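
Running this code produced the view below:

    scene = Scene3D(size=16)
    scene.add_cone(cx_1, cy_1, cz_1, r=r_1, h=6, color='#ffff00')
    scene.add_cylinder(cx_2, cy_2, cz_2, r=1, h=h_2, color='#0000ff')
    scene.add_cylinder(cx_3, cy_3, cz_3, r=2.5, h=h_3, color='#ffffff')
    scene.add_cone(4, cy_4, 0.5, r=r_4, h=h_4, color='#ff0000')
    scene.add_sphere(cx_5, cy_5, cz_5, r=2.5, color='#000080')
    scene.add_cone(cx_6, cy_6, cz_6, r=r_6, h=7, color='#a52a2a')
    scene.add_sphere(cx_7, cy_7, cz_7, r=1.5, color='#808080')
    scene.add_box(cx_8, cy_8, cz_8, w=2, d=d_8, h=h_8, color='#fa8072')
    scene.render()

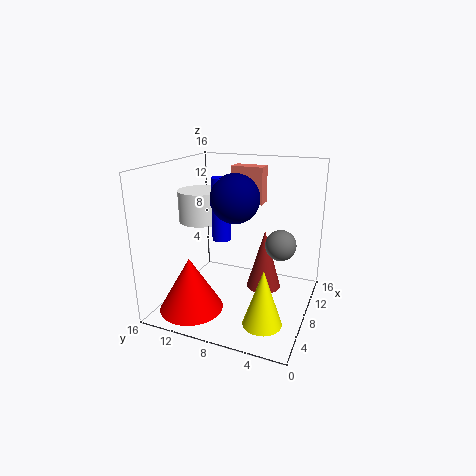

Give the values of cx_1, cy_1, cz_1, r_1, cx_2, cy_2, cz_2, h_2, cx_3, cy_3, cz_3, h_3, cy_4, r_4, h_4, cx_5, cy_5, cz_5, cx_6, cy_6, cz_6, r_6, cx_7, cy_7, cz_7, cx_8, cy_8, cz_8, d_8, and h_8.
cx_1 = 3.5
cy_1 = 3.5
cz_1 = 1
r_1 = 2
cx_2 = 6
cy_2 = 9
cz_2 = 8.5
h_2 = 6.5
cx_3 = 8
cy_3 = 12.5
cz_3 = 9.5
h_3 = 3.5
cy_4 = 12
r_4 = 3.5
h_4 = 6
cx_5 = 6
cy_5 = 7.5
cz_5 = 13
cx_6 = 10
cy_6 = 5.5
cz_6 = 1.5
r_6 = 2
cx_7 = 5.5
cy_7 = 2.5
cz_7 = 9
cx_8 = 13
cy_8 = 7
cz_8 = 10.5
d_8 = 4
h_8 = 4.5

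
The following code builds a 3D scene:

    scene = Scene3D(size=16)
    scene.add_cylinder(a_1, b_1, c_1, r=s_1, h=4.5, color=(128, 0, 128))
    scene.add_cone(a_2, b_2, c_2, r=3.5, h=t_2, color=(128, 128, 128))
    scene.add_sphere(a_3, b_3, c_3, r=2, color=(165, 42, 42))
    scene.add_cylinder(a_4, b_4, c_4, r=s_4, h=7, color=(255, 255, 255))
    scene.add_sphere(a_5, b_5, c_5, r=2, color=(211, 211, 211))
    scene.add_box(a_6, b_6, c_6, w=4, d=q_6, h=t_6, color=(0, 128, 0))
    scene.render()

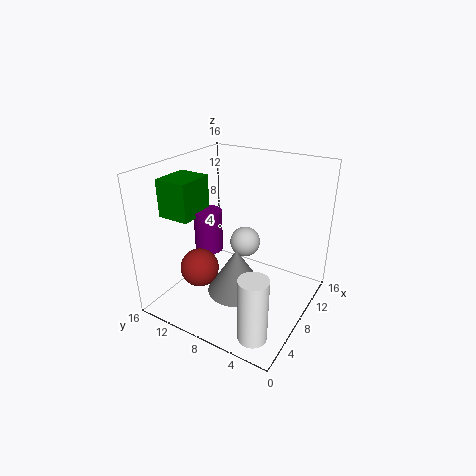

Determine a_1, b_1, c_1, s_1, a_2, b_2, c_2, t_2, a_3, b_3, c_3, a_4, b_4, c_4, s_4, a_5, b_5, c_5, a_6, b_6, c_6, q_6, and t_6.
a_1 = 6, b_1 = 10.5, c_1 = 7, s_1 = 1.5, a_2 = 8.5, b_2 = 8.5, c_2 = 0.5, t_2 = 5.5, a_3 = 3.5, b_3 = 10, c_3 = 6, a_4 = 2.5, b_4 = 3, c_4 = 0.5, s_4 = 1.5, a_5 = 14, b_5 = 10.5, c_5 = 4, a_6 = 3, b_6 = 11, c_6 = 11, q_6 = 3.5, t_6 = 4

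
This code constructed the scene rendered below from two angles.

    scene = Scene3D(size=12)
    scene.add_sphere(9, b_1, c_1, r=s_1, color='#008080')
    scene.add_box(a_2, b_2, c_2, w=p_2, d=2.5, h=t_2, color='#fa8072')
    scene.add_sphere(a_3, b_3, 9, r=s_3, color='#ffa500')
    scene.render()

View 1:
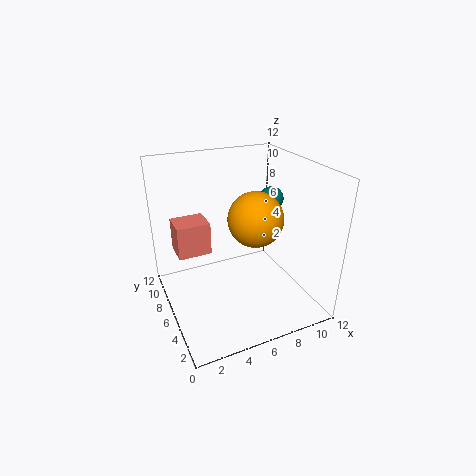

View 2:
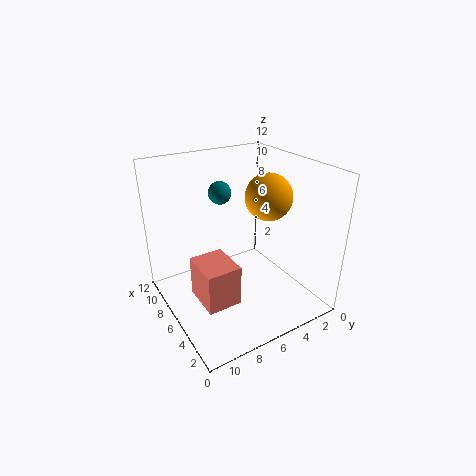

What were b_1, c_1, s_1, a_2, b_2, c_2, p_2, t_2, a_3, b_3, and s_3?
b_1 = 6, c_1 = 9, s_1 = 1, a_2 = 1.5, b_2 = 8.5, c_2 = 3.5, p_2 = 3, t_2 = 3, a_3 = 6, b_3 = 3, s_3 = 2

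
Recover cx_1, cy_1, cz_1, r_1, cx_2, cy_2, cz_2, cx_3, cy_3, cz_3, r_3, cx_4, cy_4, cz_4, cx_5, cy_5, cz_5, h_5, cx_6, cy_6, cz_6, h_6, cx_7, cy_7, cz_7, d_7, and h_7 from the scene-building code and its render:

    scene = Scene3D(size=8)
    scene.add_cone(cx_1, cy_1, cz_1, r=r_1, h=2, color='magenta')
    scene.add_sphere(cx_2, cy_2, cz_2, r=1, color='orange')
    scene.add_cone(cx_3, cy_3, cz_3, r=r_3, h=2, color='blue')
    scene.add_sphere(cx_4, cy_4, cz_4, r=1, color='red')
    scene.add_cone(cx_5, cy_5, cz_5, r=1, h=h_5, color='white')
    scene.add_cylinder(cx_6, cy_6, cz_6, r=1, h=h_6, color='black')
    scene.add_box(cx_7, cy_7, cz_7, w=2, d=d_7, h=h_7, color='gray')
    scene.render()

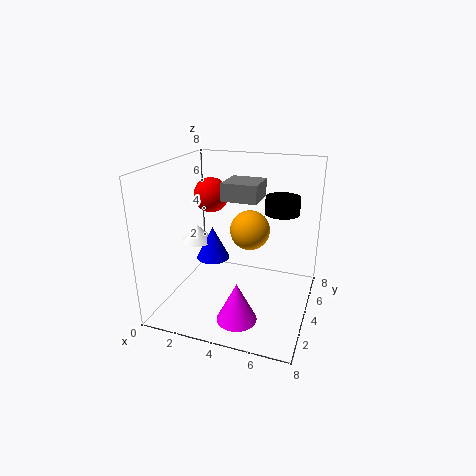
cx_1 = 5
cy_1 = 1
cz_1 = 1
r_1 = 1
cx_2 = 5
cy_2 = 3
cz_2 = 5
cx_3 = 2
cy_3 = 5
cz_3 = 2
r_3 = 1
cx_4 = 2
cy_4 = 5
cz_4 = 6
cx_5 = 1
cy_5 = 5
cz_5 = 3
h_5 = 1
cx_6 = 6
cy_6 = 6
cz_6 = 5
h_6 = 1
cx_7 = 3
cy_7 = 4
cz_7 = 6
d_7 = 2
h_7 = 1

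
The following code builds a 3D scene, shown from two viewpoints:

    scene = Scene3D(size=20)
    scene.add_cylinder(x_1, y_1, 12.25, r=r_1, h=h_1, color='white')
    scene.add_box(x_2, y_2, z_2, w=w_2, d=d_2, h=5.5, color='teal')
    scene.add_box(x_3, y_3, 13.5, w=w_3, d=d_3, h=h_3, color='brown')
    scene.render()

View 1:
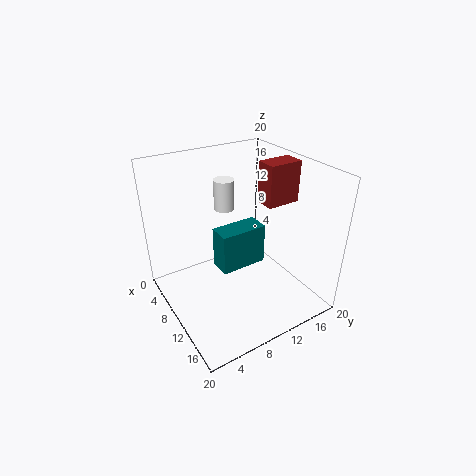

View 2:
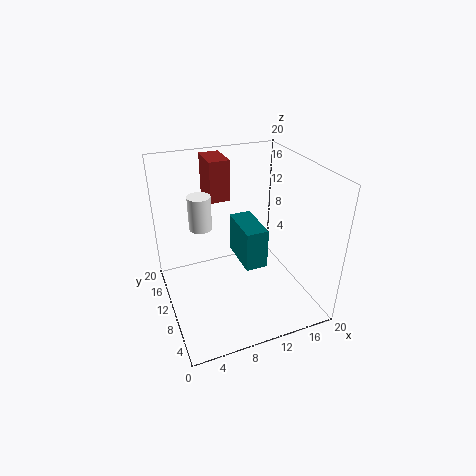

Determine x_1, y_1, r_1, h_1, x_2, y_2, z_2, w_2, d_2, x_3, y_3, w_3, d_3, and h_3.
x_1 = 5, y_1 = 10.75, r_1 = 1.5, h_1 = 4.5, x_2 = 9.75, y_2 = 6.25, z_2 = 7, w_2 = 3, d_2 = 6.25, x_3 = 7.75, y_3 = 14.75, w_3 = 3, d_3 = 5, h_3 = 6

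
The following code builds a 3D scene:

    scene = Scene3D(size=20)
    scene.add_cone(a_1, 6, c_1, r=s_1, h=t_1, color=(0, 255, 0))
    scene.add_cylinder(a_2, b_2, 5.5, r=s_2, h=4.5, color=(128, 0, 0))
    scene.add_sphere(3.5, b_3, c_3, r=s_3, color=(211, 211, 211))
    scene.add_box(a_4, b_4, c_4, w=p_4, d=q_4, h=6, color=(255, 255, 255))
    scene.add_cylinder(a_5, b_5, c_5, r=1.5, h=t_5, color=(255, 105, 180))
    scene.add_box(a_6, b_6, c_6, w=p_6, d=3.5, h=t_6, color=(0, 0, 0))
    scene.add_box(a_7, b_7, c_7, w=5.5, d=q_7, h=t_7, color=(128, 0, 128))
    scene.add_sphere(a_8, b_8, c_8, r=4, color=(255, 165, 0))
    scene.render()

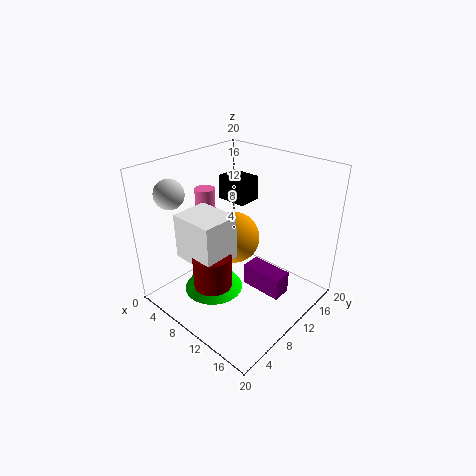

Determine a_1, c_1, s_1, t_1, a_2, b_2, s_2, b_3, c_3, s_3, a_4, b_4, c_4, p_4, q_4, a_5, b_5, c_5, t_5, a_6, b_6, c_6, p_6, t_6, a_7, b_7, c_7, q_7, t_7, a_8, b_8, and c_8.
a_1 = 9, c_1 = 3.5, s_1 = 4, t_1 = 5.5, a_2 = 10.5, b_2 = 4.5, s_2 = 2.5, b_3 = 4, c_3 = 16.5, s_3 = 2, a_4 = 6, b_4 = 2.5, c_4 = 9, p_4 = 6, q_4 = 5, a_5 = 2.5, b_5 = 11, c_5 = 10, t_5 = 5, a_6 = 4, b_6 = 12.5, c_6 = 13.5, p_6 = 4.5, t_6 = 3.5, a_7 = 12.5, b_7 = 8.5, c_7 = 4.5, q_7 = 2.5, t_7 = 3, a_8 = 6, b_8 = 13.5, c_8 = 7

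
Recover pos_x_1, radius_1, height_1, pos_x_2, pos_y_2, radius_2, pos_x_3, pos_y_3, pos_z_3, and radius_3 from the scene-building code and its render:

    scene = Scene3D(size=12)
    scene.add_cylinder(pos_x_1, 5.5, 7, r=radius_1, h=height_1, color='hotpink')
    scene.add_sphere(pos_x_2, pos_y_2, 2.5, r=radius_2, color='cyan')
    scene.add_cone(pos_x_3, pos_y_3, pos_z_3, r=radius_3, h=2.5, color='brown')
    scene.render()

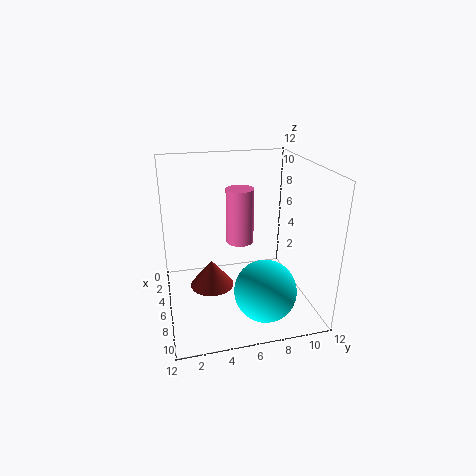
pos_x_1 = 8.5
radius_1 = 1
height_1 = 4
pos_x_2 = 9
pos_y_2 = 7.5
radius_2 = 2.5
pos_x_3 = 4
pos_y_3 = 4
pos_z_3 = 0.5
radius_3 = 2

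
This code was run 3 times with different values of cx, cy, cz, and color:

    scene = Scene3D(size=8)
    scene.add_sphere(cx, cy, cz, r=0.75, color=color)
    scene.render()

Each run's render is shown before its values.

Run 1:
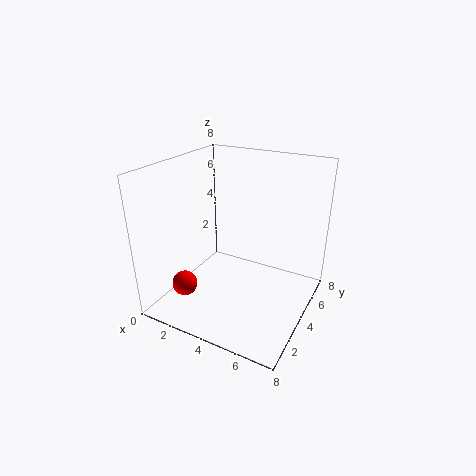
cx = 1
cy = 2.75
cz = 0.75
color = 'red'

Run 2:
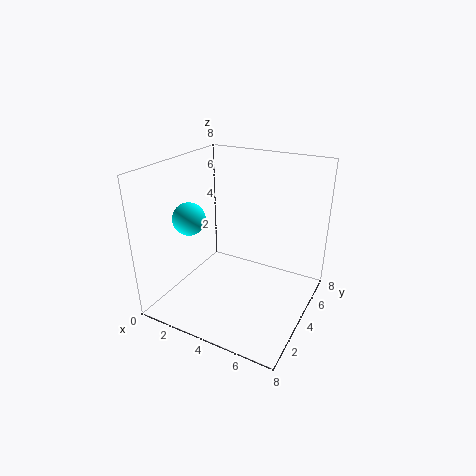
cx = 3.25
cy = 0.75
cz = 6.25
color = 'cyan'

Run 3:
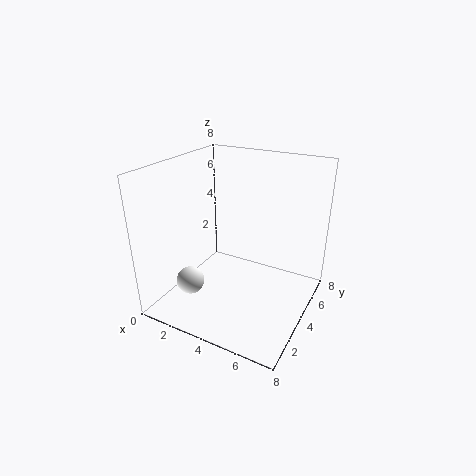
cx = 2.25
cy = 1.75
cz = 2
color = 'white'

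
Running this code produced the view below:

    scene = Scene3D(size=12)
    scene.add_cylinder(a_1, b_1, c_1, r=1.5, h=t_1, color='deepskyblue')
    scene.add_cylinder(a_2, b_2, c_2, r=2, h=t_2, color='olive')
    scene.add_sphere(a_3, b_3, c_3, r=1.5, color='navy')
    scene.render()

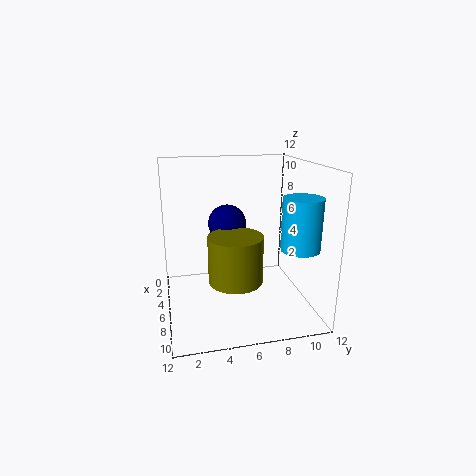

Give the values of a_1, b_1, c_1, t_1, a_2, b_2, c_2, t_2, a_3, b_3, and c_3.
a_1 = 9.5; b_1 = 10; c_1 = 6; t_1 = 4; a_2 = 9.5; b_2 = 5; c_2 = 4; t_2 = 3.5; a_3 = 6.5; b_3 = 5; c_3 = 7.5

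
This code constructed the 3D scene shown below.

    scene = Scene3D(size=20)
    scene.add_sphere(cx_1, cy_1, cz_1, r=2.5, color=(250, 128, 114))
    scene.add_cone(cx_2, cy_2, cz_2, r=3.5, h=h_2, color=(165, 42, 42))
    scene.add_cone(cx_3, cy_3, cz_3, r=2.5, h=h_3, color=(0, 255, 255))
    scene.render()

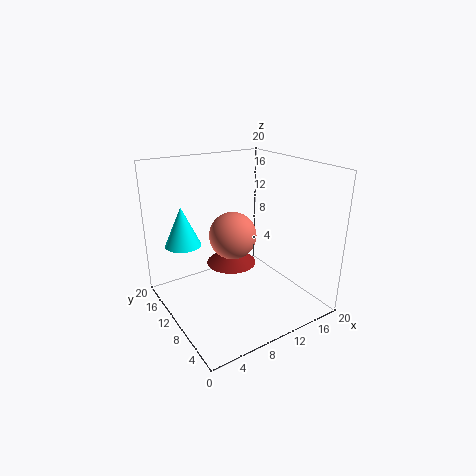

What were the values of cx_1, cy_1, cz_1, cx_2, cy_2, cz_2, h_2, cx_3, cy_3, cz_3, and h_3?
cx_1 = 4.5, cy_1 = 2.5, cz_1 = 14.5, cx_2 = 9.5, cy_2 = 11, cz_2 = 6, h_2 = 3, cx_3 = 3.5, cy_3 = 14, cz_3 = 9, h_3 = 5.5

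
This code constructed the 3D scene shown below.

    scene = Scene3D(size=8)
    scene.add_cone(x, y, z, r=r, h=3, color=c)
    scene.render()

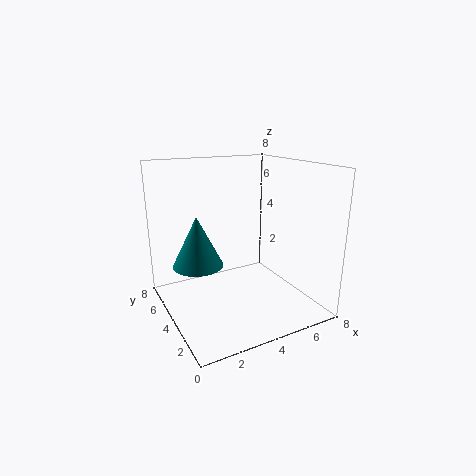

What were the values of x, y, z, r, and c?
x = 2.25; y = 5.75; z = 2; r = 1.5; c = 'teal'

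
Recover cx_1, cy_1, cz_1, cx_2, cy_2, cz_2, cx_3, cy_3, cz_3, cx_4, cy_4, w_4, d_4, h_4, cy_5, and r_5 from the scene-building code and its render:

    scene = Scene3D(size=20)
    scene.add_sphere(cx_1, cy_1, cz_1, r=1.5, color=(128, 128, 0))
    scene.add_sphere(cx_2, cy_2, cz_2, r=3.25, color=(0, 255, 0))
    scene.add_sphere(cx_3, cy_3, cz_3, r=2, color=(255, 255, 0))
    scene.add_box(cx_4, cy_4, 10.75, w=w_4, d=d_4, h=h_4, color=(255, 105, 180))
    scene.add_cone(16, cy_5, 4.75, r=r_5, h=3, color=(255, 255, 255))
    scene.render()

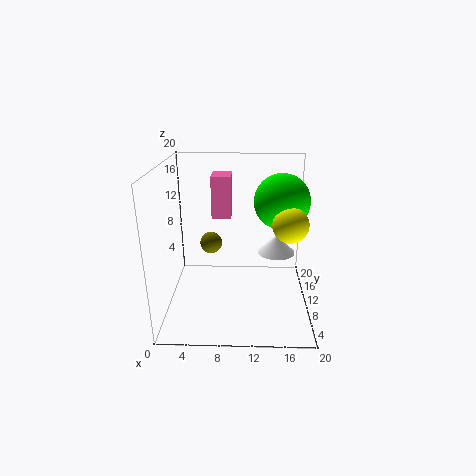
cx_1 = 6.25, cy_1 = 10, cz_1 = 9.25, cx_2 = 15.25, cy_2 = 5.25, cz_2 = 16.75, cx_3 = 16, cy_3 = 2.25, cz_3 = 15, cx_4 = 5.75, cy_4 = 15.5, w_4 = 3, d_4 = 4.25, h_4 = 6.5, cy_5 = 16.5, r_5 = 3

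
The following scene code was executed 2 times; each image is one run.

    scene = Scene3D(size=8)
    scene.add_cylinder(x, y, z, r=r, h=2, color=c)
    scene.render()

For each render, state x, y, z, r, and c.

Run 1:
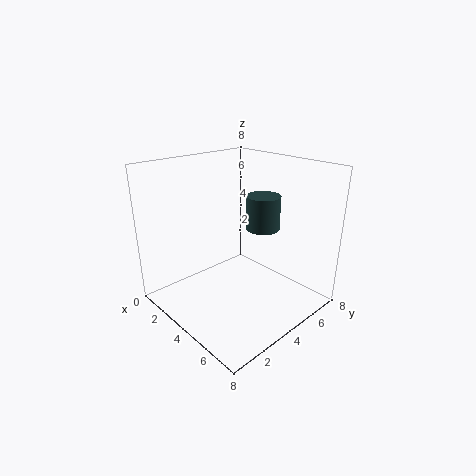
x = 4
y = 6
z = 4
r = 1
c = 'darkslategray'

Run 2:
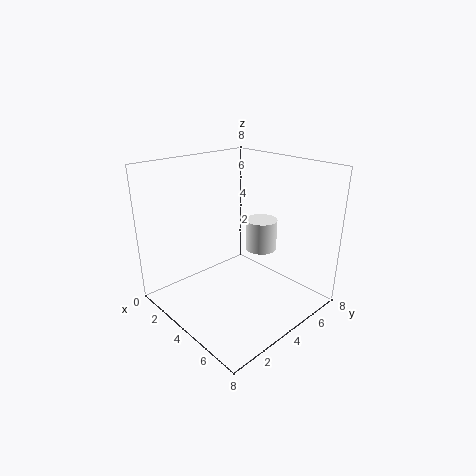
x = 3
y = 7
z = 2
r = 1
c = 'white'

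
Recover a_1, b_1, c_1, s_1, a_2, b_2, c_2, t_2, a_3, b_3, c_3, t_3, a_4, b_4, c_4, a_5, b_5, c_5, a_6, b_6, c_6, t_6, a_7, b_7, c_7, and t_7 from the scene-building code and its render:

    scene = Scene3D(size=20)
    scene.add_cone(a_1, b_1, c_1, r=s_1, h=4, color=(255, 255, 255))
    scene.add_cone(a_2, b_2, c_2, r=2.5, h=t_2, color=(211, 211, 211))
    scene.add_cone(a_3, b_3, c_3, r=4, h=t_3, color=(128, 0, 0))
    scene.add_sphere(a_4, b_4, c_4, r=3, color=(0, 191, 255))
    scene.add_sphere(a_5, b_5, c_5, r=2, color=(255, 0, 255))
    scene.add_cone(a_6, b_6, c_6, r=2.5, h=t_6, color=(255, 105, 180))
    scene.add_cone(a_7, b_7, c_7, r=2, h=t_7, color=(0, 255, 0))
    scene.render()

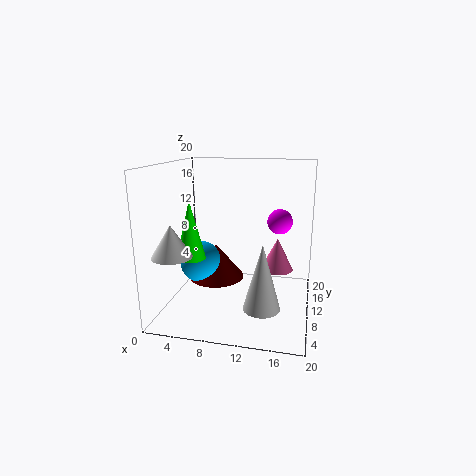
a_1 = 3.5, b_1 = 2.5, c_1 = 9.5, s_1 = 2.5, a_2 = 14, b_2 = 6.5, c_2 = 1.5, t_2 = 9, a_3 = 6.5, b_3 = 11, c_3 = 3.5, t_3 = 5, a_4 = 4.5, b_4 = 10, c_4 = 6, a_5 = 15, b_5 = 18, c_5 = 10.5, a_6 = 15, b_6 = 15.5, c_6 = 3.5, t_6 = 5, a_7 = 4, b_7 = 7.5, c_7 = 7.5, t_7 = 8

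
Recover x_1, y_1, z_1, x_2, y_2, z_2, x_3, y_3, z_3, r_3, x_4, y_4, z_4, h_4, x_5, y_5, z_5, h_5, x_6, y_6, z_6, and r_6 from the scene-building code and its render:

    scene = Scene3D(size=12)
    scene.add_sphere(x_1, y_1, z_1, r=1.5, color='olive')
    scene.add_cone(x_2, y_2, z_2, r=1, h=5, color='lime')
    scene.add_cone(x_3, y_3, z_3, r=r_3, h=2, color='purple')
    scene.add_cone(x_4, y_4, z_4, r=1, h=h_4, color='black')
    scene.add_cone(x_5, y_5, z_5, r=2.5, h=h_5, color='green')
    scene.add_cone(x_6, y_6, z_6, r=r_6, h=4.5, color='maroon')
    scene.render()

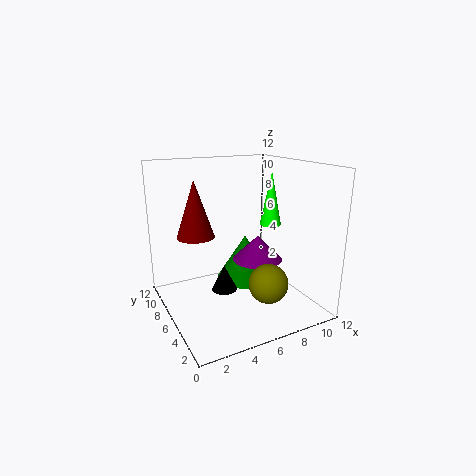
x_1 = 6.5; y_1 = 2; z_1 = 3.5; x_2 = 10.5; y_2 = 8; z_2 = 6; x_3 = 7; y_3 = 4.5; z_3 = 4.5; r_3 = 2; x_4 = 4; y_4 = 4.5; z_4 = 2.5; h_4 = 2; x_5 = 7.5; y_5 = 7.5; z_5 = 1.5; h_5 = 4; x_6 = 2.5; y_6 = 6.5; z_6 = 6.5; r_6 = 1.5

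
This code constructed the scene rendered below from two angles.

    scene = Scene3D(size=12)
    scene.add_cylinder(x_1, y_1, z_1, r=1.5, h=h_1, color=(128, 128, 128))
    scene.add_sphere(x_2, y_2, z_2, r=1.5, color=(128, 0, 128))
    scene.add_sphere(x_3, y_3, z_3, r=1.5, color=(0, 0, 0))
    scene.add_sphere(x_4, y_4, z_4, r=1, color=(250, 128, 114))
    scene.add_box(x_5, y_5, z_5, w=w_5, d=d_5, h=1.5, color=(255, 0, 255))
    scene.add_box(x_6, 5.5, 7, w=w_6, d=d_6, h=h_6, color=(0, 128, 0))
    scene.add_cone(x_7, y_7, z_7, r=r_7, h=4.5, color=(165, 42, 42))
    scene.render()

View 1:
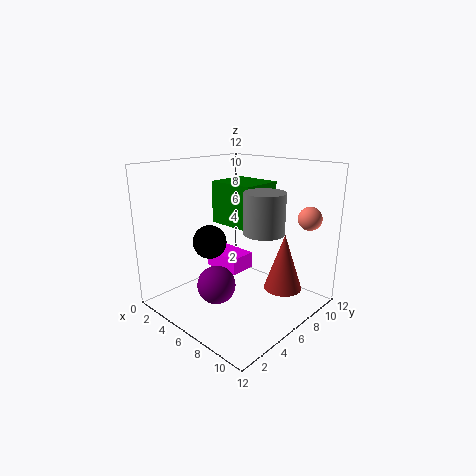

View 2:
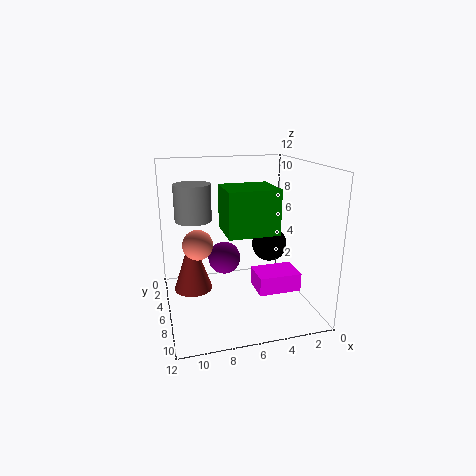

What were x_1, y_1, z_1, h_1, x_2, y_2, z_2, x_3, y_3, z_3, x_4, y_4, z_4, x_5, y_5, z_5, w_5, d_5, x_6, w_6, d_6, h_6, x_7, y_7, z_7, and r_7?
x_1 = 9.5, y_1 = 5, z_1 = 7.5, h_1 = 3, x_2 = 6.5, y_2 = 3, z_2 = 3, x_3 = 3, y_3 = 5.5, z_3 = 5, x_4 = 10, y_4 = 10.5, z_4 = 7.5, x_5 = 1.5, y_5 = 6.5, z_5 = 2, w_5 = 3.5, d_5 = 2.5, x_6 = 3.5, w_6 = 4, d_6 = 3.5, h_6 = 3.5, x_7 = 10, y_7 = 7, z_7 = 2.5, r_7 = 1.5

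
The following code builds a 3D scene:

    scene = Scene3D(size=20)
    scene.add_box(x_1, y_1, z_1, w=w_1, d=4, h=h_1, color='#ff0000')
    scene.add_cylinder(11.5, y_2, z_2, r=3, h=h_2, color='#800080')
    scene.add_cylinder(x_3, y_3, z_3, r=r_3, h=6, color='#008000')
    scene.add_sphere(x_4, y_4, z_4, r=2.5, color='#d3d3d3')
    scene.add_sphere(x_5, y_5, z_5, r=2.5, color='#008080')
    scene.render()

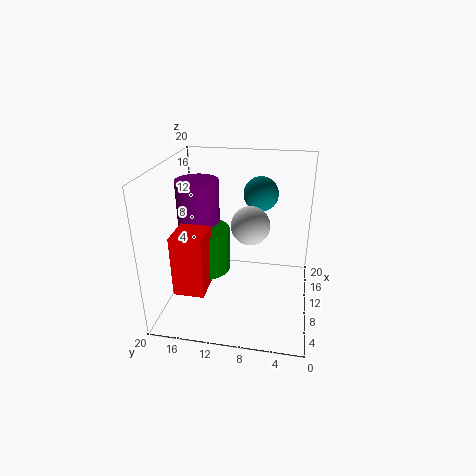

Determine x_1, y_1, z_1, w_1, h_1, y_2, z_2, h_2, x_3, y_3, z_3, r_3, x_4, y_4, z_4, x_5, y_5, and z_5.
x_1 = 2.5; y_1 = 13; z_1 = 5; w_1 = 4.5; h_1 = 8; y_2 = 16; z_2 = 7.5; h_2 = 10; x_3 = 9; y_3 = 14.5; z_3 = 5.5; r_3 = 3.5; x_4 = 8; y_4 = 8; z_4 = 13; x_5 = 14.5; y_5 = 7.5; z_5 = 15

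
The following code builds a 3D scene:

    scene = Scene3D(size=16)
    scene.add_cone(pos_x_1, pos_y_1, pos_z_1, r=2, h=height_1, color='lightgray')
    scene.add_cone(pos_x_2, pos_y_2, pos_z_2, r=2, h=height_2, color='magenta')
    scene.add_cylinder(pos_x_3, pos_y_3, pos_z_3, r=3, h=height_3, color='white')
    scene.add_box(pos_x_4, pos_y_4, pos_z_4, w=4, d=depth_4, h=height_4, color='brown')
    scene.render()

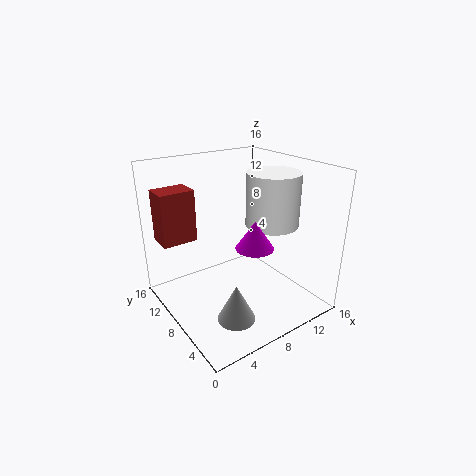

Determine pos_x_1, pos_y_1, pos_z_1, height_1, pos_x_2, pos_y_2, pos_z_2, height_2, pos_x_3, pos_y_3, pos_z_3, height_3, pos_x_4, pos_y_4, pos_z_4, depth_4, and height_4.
pos_x_1 = 5, pos_y_1 = 4, pos_z_1 = 1, height_1 = 4, pos_x_2 = 8, pos_y_2 = 5, pos_z_2 = 8, height_2 = 3, pos_x_3 = 12, pos_y_3 = 7, pos_z_3 = 9, height_3 = 6, pos_x_4 = 1, pos_y_4 = 12, pos_z_4 = 7, depth_4 = 3, height_4 = 6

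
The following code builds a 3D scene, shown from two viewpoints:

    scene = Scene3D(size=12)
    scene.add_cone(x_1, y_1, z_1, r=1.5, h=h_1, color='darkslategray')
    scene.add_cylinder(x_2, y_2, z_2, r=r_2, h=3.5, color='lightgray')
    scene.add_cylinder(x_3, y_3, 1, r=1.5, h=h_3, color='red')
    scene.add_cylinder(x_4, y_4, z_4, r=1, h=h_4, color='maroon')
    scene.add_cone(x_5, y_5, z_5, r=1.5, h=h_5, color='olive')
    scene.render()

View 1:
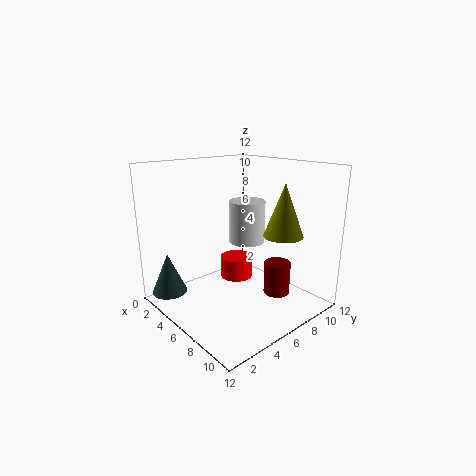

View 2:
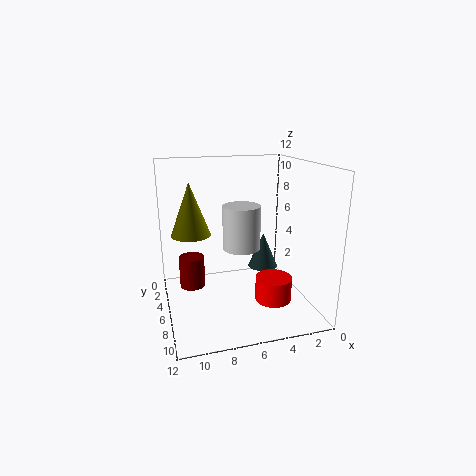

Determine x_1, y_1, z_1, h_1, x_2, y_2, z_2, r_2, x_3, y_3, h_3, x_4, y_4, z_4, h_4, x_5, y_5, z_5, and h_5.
x_1 = 2; y_1 = 1.5; z_1 = 1; h_1 = 3.5; x_2 = 6; y_2 = 7; z_2 = 5.5; r_2 = 1.5; x_3 = 3.5; y_3 = 8; h_3 = 2; x_4 = 10; y_4 = 6.5; z_4 = 2.5; h_4 = 2.5; x_5 = 10; y_5 = 7; z_5 = 7; h_5 = 4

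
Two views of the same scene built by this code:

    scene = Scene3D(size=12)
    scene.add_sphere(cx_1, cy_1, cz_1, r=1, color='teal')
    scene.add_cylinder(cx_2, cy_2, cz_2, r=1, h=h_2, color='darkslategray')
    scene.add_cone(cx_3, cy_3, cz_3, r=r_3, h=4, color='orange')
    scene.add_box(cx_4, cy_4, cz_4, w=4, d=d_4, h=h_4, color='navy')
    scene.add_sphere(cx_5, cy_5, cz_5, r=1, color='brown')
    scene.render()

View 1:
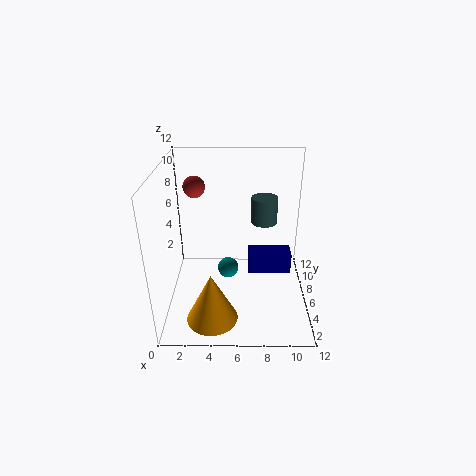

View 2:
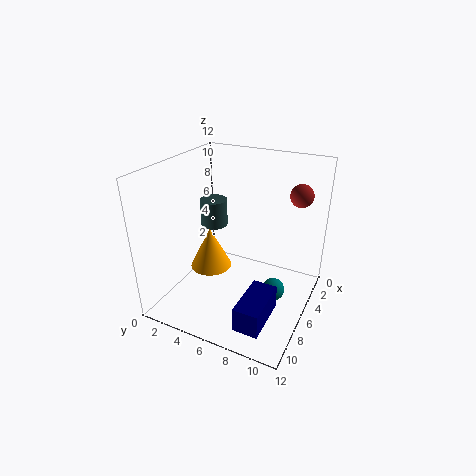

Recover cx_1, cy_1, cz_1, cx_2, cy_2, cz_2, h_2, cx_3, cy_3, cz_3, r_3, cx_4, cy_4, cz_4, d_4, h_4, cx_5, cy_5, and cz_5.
cx_1 = 5; cy_1 = 9; cz_1 = 1; cx_2 = 8; cy_2 = 5; cz_2 = 8; h_2 = 2; cx_3 = 4; cy_3 = 2; cz_3 = 1; r_3 = 2; cx_4 = 7; cy_4 = 8; cz_4 = 1; d_4 = 2; h_4 = 2; cx_5 = 2; cy_5 = 10; cz_5 = 9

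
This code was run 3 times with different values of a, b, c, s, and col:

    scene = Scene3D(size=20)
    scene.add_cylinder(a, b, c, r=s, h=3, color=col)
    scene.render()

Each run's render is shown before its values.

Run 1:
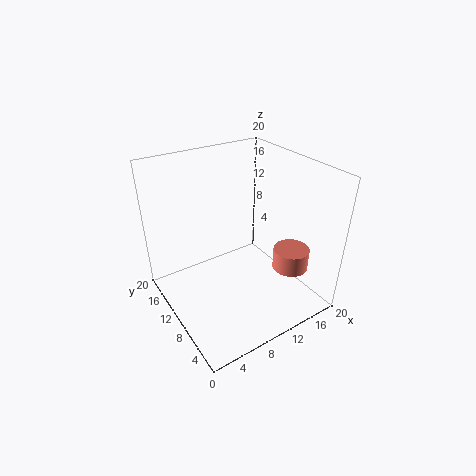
a = 16; b = 5.5; c = 5.5; s = 2.5; col = 'salmon'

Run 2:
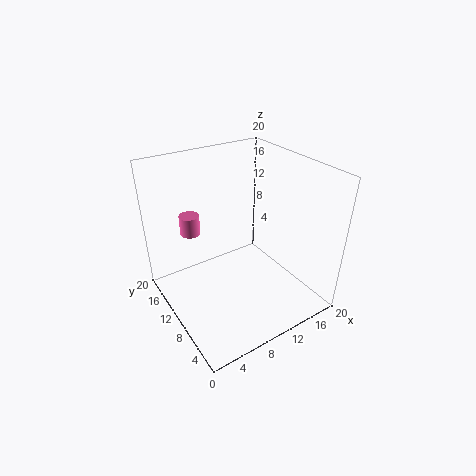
a = 6; b = 17; c = 8.5; s = 1.5; col = 'hotpink'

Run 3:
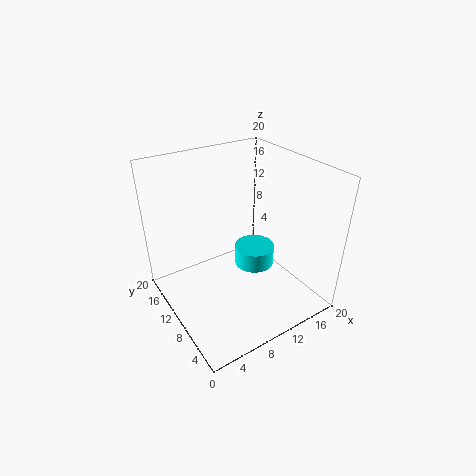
a = 14; b = 11.5; c = 3.5; s = 3; col = 'cyan'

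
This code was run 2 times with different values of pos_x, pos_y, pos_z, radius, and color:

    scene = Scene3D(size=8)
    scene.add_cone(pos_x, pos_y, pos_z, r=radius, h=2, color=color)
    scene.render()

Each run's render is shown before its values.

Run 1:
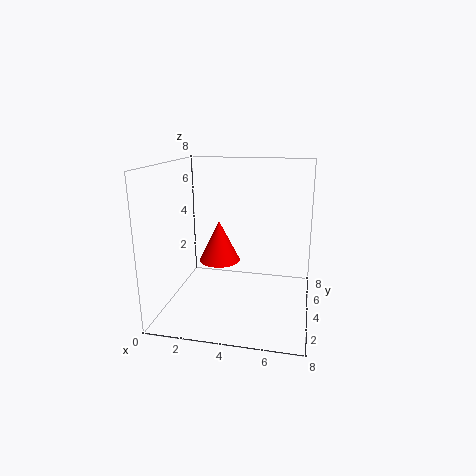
pos_x = 3.5, pos_y = 2, pos_z = 3.5, radius = 1, color = 'red'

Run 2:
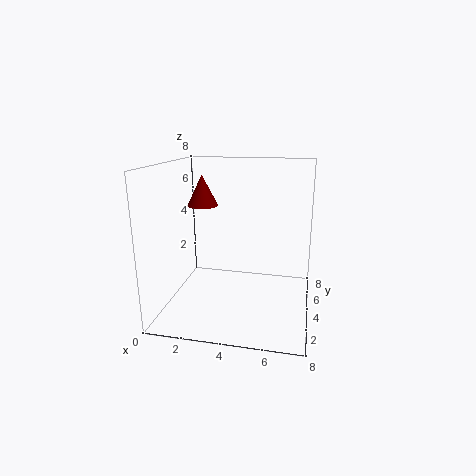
pos_x = 1, pos_y = 7, pos_z = 5, radius = 1, color = 'maroon'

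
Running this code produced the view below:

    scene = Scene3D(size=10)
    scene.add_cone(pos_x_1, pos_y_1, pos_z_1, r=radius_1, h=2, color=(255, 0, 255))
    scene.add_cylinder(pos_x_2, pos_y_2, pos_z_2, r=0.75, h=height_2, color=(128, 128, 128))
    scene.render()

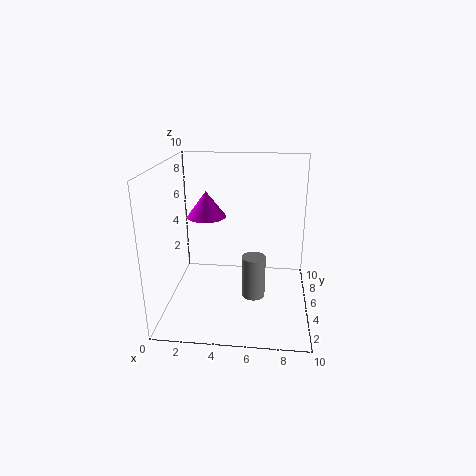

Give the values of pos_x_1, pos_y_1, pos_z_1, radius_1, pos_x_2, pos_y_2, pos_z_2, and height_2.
pos_x_1 = 2.25, pos_y_1 = 7.75, pos_z_1 = 5.5, radius_1 = 1.5, pos_x_2 = 6.25, pos_y_2 = 2.75, pos_z_2 = 2, height_2 = 2.75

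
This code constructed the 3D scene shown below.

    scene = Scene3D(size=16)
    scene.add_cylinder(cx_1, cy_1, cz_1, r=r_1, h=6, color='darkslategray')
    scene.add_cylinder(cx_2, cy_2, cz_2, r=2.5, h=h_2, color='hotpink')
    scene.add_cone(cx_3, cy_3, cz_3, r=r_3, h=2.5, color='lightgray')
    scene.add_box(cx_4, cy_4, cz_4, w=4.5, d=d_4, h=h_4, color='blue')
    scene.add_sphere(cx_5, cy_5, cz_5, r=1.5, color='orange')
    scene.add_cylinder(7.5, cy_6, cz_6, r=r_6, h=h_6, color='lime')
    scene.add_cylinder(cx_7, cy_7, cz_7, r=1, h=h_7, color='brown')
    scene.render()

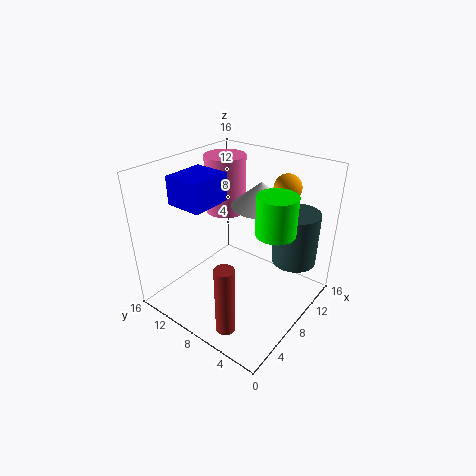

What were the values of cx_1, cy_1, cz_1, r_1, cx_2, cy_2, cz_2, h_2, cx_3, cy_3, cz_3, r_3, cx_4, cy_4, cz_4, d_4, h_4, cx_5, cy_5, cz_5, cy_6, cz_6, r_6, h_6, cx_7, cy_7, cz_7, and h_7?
cx_1 = 12; cy_1 = 3; cz_1 = 5; r_1 = 2.5; cx_2 = 12; cy_2 = 13; cz_2 = 8.5; h_2 = 7; cx_3 = 8.5; cy_3 = 5.5; cz_3 = 12.5; r_3 = 3; cx_4 = 3; cy_4 = 9; cz_4 = 12.5; d_4 = 4; h_4 = 3; cx_5 = 12; cy_5 = 4.5; cz_5 = 13.5; cy_6 = 3; cz_6 = 10.5; r_6 = 2; h_6 = 4; cx_7 = 2; cy_7 = 5; cz_7 = 1; h_7 = 7.5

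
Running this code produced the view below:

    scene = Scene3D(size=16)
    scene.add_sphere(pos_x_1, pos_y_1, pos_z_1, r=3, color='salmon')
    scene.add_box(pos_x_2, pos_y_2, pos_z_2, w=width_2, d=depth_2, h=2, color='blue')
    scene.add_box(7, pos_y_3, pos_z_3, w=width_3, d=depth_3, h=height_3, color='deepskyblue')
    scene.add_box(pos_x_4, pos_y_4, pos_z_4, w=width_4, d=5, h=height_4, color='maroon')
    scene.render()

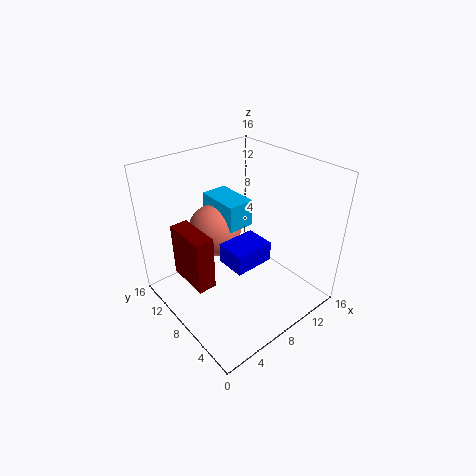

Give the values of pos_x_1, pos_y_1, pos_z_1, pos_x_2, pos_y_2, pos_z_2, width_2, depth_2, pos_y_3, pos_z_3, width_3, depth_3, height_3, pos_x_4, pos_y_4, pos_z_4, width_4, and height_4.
pos_x_1 = 7, pos_y_1 = 11, pos_z_1 = 8, pos_x_2 = 4, pos_y_2 = 3, pos_z_2 = 8, width_2 = 4, depth_2 = 3, pos_y_3 = 8, pos_z_3 = 9, width_3 = 3, depth_3 = 5, height_3 = 3, pos_x_4 = 2, pos_y_4 = 7, pos_z_4 = 4, width_4 = 2, height_4 = 6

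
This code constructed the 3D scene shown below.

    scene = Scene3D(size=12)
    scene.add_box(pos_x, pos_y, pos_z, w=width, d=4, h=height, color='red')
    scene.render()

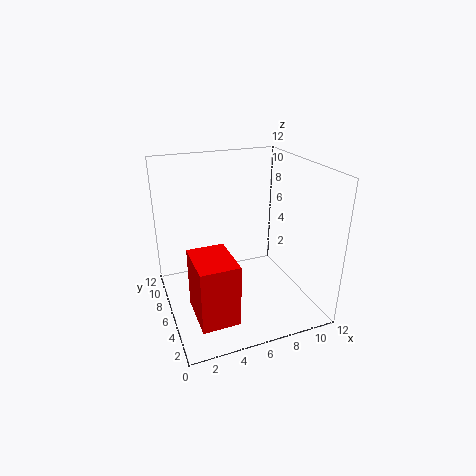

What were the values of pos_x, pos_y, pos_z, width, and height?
pos_x = 1.5, pos_y = 1.5, pos_z = 1, width = 3, height = 5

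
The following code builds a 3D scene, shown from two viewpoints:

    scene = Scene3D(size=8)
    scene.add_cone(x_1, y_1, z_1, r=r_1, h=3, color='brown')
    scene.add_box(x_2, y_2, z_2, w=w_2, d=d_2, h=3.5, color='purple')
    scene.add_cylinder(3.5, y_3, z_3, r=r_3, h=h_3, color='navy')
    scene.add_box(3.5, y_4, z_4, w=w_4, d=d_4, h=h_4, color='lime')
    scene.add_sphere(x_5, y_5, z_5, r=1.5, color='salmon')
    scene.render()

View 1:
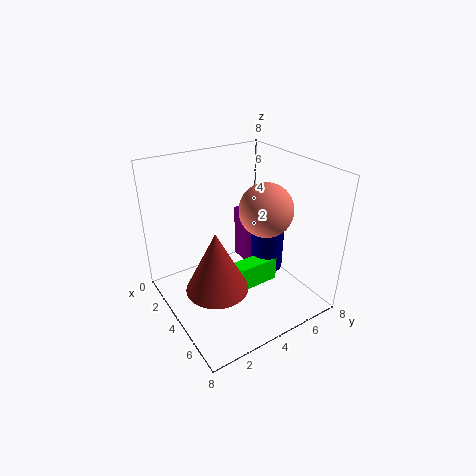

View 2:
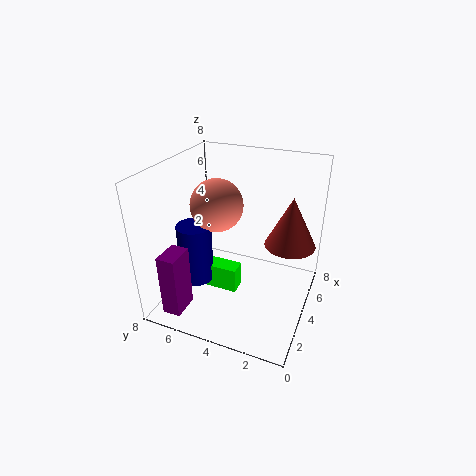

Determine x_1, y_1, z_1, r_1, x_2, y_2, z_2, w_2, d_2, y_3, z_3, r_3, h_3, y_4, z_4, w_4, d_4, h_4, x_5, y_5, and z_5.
x_1 = 6, y_1 = 1.5, z_1 = 3, r_1 = 1.5, x_2 = 0.5, y_2 = 6, z_2 = 0.5, w_2 = 1.5, d_2 = 1, y_3 = 6.5, z_3 = 1, r_3 = 1, h_3 = 3.5, y_4 = 4, z_4 = 0.5, w_4 = 1, d_4 = 2.5, h_4 = 1.5, x_5 = 4.5, y_5 = 5.5, z_5 = 5.5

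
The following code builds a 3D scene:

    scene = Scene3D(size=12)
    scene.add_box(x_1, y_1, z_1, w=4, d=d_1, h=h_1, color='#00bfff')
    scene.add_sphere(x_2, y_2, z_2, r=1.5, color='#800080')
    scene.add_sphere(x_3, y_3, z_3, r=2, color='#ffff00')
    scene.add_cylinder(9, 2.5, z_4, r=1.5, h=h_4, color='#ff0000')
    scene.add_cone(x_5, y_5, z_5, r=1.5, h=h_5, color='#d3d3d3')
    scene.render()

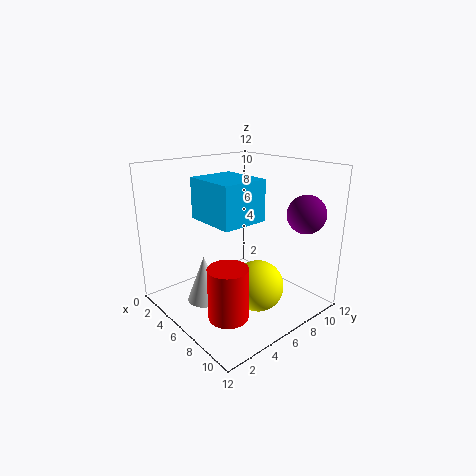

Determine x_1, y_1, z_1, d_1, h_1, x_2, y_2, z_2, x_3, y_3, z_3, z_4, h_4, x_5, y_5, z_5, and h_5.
x_1 = 5.5
y_1 = 2
z_1 = 8.5
d_1 = 3.5
h_1 = 3
x_2 = 10.5
y_2 = 9
z_2 = 8.5
x_3 = 9
y_3 = 5.5
z_3 = 3
z_4 = 1.5
h_4 = 4
x_5 = 4.5
y_5 = 3.5
z_5 = 0.5
h_5 = 4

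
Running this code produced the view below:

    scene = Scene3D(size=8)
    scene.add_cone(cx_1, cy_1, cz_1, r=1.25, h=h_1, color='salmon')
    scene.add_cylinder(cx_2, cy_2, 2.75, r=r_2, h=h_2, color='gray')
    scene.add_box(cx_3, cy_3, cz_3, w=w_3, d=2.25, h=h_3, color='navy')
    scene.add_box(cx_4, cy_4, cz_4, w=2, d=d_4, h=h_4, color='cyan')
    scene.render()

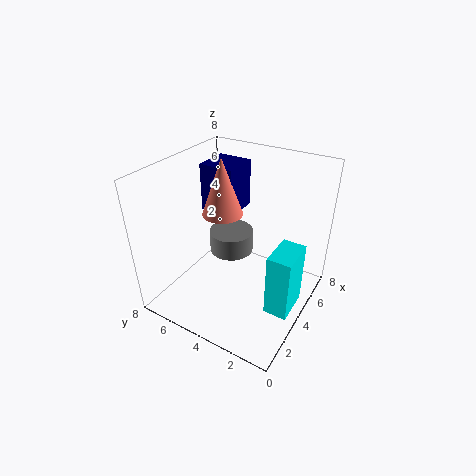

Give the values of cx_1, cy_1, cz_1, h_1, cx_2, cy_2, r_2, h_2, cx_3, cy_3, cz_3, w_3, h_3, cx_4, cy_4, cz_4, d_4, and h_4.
cx_1 = 5.5; cy_1 = 6; cz_1 = 4.25; h_1 = 3.5; cx_2 = 4.5; cy_2 = 4.75; r_2 = 1.25; h_2 = 1.25; cx_3 = 5.75; cy_3 = 5.5; cz_3 = 4; w_3 = 2.25; h_3 = 3; cx_4 = 2.5; cy_4 = 0.25; cz_4 = 1; d_4 = 1.25; h_4 = 3.5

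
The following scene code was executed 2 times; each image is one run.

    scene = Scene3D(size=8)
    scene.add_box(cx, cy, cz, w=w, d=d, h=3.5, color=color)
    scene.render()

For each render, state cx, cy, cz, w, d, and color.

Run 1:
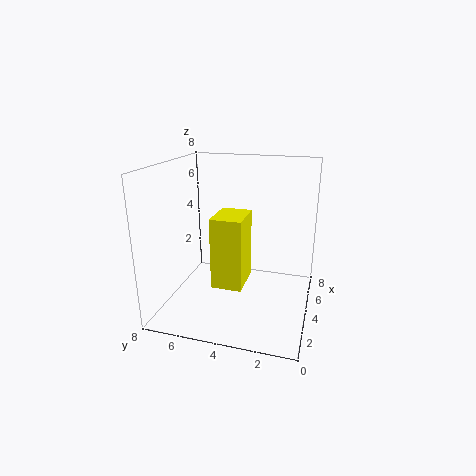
cx = 1
cy = 3
cz = 2.5
w = 2
d = 1.5
color = 'yellow'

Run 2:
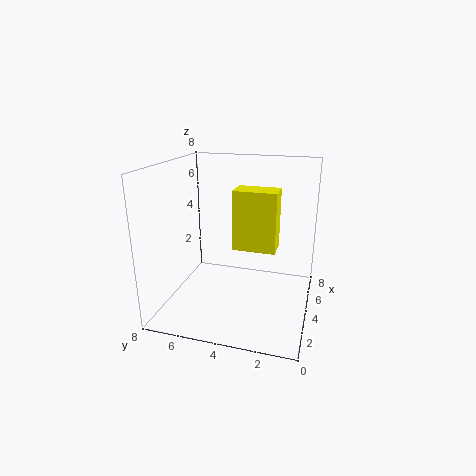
cx = 4.5
cy = 2
cz = 3
w = 1.5
d = 2.5
color = 'yellow'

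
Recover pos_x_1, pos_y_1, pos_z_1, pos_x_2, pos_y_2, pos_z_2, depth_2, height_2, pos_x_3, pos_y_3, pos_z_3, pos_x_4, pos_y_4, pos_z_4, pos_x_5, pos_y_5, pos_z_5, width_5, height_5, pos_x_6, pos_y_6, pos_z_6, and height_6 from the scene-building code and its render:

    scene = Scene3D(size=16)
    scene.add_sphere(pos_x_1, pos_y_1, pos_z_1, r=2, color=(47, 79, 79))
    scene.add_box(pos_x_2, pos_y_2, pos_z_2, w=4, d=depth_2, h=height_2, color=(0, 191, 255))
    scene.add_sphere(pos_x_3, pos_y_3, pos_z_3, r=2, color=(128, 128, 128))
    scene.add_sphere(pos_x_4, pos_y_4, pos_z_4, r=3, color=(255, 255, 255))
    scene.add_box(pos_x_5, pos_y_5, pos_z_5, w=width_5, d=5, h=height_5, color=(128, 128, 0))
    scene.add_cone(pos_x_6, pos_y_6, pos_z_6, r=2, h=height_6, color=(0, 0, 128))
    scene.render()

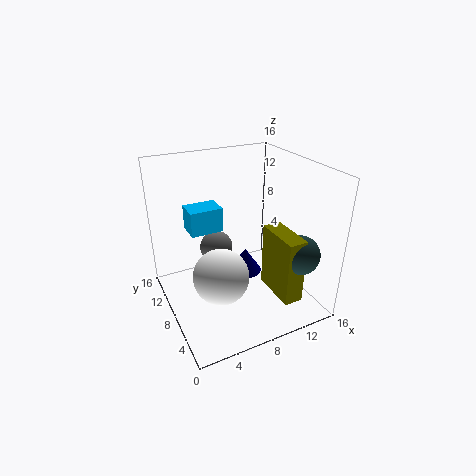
pos_x_1 = 12; pos_y_1 = 2; pos_z_1 = 8; pos_x_2 = 4; pos_y_2 = 12; pos_z_2 = 7; depth_2 = 3; height_2 = 3; pos_x_3 = 7; pos_y_3 = 12; pos_z_3 = 5; pos_x_4 = 5; pos_y_4 = 6; pos_z_4 = 5; pos_x_5 = 10; pos_y_5 = 1; pos_z_5 = 3; width_5 = 2; height_5 = 7; pos_x_6 = 10; pos_y_6 = 10; pos_z_6 = 2; height_6 = 3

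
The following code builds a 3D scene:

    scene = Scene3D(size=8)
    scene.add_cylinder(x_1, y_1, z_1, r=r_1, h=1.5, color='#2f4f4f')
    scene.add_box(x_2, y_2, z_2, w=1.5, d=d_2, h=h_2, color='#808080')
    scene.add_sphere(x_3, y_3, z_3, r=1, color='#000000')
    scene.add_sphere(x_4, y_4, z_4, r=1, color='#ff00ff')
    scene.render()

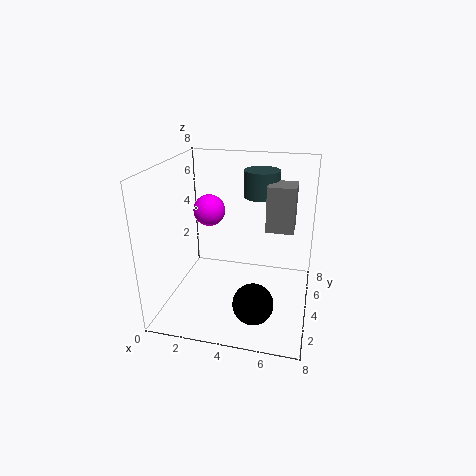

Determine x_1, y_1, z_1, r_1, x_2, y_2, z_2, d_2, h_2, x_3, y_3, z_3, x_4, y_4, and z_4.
x_1 = 5, y_1 = 5.5, z_1 = 6, r_1 = 1, x_2 = 5.5, y_2 = 4, z_2 = 4.5, d_2 = 1.5, h_2 = 2.5, x_3 = 5.5, y_3 = 1, z_3 = 2, x_4 = 1.5, y_4 = 6.5, z_4 = 4.5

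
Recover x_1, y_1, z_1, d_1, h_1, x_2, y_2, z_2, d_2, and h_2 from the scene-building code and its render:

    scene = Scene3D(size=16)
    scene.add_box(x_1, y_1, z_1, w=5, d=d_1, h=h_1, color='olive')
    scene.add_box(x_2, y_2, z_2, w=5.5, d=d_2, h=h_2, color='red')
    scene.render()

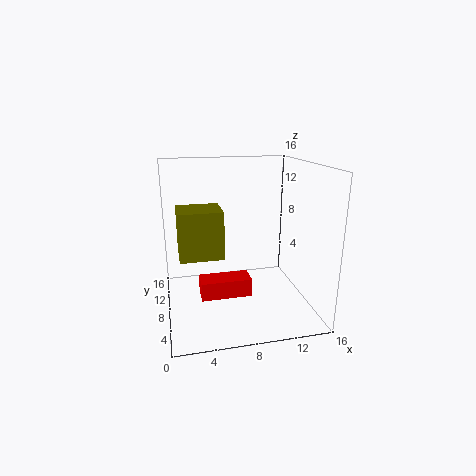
x_1 = 1.5; y_1 = 8; z_1 = 5.5; d_1 = 4.5; h_1 = 5.5; x_2 = 3.5; y_2 = 5.5; z_2 = 2; d_2 = 2.5; h_2 = 2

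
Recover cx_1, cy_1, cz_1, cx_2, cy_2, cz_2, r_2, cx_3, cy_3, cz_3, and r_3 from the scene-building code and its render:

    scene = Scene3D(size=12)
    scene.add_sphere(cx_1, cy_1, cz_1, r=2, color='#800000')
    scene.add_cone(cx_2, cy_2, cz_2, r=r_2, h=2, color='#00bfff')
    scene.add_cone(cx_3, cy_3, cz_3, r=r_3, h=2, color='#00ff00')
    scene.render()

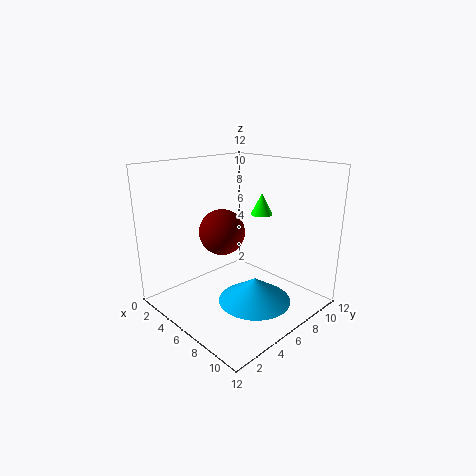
cx_1 = 4; cy_1 = 6; cz_1 = 6; cx_2 = 8; cy_2 = 6; cz_2 = 1; r_2 = 3; cx_3 = 5; cy_3 = 10; cz_3 = 7; r_3 = 1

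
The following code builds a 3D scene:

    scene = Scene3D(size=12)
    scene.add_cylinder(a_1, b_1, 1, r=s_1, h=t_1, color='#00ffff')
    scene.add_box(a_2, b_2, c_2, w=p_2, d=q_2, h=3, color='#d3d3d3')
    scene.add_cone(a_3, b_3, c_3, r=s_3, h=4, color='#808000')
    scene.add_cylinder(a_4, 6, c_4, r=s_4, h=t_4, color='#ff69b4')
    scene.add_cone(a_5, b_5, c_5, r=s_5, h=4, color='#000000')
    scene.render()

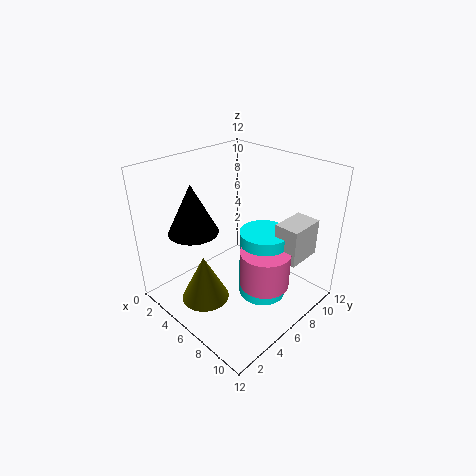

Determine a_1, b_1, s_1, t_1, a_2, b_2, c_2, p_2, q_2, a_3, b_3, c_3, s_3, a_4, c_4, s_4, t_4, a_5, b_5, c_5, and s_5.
a_1 = 8
b_1 = 7
s_1 = 2
t_1 = 6
a_2 = 9
b_2 = 7
c_2 = 5
p_2 = 2
q_2 = 3
a_3 = 5
b_3 = 3
c_3 = 1
s_3 = 2
a_4 = 9
c_4 = 3
s_4 = 2
t_4 = 3
a_5 = 4
b_5 = 3
c_5 = 7
s_5 = 2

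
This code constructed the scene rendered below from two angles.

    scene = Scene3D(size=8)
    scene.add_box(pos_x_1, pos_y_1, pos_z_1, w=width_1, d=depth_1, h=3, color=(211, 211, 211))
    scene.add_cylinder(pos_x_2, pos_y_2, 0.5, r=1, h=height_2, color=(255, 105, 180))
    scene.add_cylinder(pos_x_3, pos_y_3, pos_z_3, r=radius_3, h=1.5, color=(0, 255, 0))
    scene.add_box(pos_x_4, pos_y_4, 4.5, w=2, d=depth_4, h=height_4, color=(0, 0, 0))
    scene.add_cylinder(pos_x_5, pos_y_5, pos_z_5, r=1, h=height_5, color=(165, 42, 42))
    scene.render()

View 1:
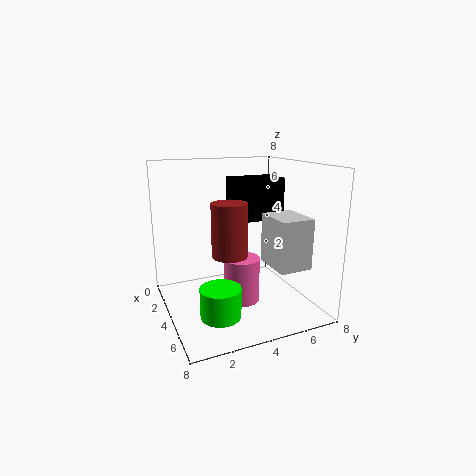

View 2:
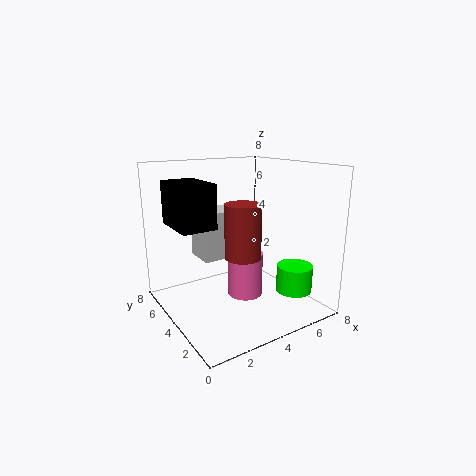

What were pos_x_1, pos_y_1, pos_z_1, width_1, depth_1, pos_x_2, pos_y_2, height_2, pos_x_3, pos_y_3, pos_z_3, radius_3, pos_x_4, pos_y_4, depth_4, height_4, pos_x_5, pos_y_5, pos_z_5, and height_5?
pos_x_1 = 3
pos_y_1 = 6
pos_z_1 = 2
width_1 = 2.5
depth_1 = 2
pos_x_2 = 4.5
pos_y_2 = 4
height_2 = 2.5
pos_x_3 = 6.5
pos_y_3 = 2
pos_z_3 = 1
radius_3 = 1
pos_x_4 = 1
pos_y_4 = 4.5
depth_4 = 3
height_4 = 2.5
pos_x_5 = 4
pos_y_5 = 3.5
pos_z_5 = 3
height_5 = 3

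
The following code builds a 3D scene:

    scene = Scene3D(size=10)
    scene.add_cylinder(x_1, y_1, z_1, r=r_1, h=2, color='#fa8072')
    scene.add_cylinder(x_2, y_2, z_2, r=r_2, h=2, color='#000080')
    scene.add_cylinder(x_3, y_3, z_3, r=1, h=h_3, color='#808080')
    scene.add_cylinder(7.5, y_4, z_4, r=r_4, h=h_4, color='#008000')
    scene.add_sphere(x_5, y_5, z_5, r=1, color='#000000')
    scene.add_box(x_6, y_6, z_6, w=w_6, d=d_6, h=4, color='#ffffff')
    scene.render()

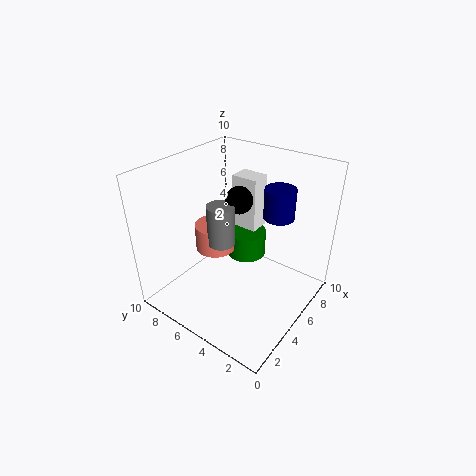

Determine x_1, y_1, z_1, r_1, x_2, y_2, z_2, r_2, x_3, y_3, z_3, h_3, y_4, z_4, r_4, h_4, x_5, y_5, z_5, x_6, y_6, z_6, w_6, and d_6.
x_1 = 5.5; y_1 = 7.5; z_1 = 3; r_1 = 1.5; x_2 = 6; y_2 = 2.5; z_2 = 7; r_2 = 1; x_3 = 5; y_3 = 6.5; z_3 = 4; h_3 = 3; y_4 = 6; z_4 = 2; r_4 = 1.5; h_4 = 2; x_5 = 6.5; y_5 = 6; z_5 = 7; x_6 = 7; y_6 = 5; z_6 = 4.5; w_6 = 1.5; d_6 = 2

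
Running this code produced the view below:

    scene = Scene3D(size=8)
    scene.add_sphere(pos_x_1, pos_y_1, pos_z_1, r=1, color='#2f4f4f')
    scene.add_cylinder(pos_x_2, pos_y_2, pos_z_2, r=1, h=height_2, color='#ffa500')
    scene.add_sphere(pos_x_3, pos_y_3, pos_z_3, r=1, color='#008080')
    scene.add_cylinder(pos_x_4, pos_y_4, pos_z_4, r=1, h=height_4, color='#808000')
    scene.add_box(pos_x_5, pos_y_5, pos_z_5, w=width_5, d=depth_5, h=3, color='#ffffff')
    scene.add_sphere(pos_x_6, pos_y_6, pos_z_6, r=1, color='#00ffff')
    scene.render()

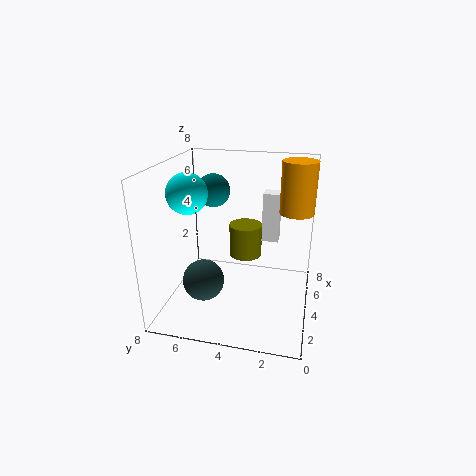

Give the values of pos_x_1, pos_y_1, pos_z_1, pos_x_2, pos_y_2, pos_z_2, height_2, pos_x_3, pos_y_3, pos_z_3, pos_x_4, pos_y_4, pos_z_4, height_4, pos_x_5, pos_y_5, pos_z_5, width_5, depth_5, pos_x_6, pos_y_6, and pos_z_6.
pos_x_1 = 1
pos_y_1 = 5
pos_z_1 = 3
pos_x_2 = 6
pos_y_2 = 1
pos_z_2 = 5
height_2 = 3
pos_x_3 = 6
pos_y_3 = 6
pos_z_3 = 6
pos_x_4 = 6
pos_y_4 = 4
pos_z_4 = 2
height_4 = 2
pos_x_5 = 6
pos_y_5 = 2
pos_z_5 = 3
width_5 = 1
depth_5 = 1
pos_x_6 = 2
pos_y_6 = 6
pos_z_6 = 7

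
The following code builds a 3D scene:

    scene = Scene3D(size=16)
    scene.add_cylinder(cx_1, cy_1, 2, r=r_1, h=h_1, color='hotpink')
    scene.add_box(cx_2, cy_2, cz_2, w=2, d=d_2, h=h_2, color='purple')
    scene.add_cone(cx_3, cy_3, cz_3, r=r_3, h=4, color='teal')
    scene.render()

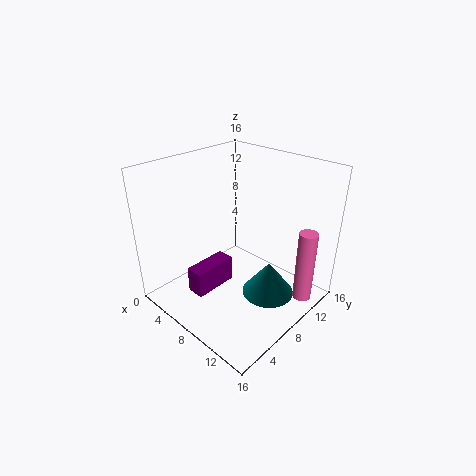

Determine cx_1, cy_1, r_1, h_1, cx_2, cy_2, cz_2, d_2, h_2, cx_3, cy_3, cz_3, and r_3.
cx_1 = 15
cy_1 = 11
r_1 = 1
h_1 = 8
cx_2 = 5
cy_2 = 3
cz_2 = 2
d_2 = 5
h_2 = 3
cx_3 = 11
cy_3 = 10
cz_3 = 1
r_3 = 3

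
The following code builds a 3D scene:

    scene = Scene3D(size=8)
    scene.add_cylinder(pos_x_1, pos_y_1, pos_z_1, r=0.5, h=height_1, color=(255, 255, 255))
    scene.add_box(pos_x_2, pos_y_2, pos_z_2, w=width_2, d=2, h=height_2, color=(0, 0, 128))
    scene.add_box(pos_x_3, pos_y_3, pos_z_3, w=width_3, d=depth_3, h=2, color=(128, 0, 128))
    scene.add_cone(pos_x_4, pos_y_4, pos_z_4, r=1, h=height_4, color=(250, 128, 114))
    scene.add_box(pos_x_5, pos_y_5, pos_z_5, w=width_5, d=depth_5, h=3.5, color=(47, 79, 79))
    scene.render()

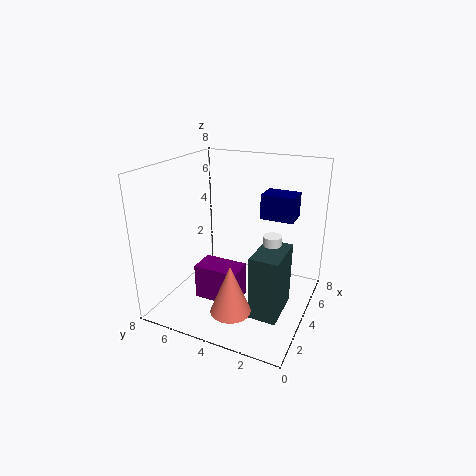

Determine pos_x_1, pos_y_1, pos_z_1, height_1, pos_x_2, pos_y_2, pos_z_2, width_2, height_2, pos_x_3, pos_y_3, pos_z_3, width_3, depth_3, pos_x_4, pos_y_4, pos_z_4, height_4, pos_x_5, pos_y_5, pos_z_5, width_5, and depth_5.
pos_x_1 = 4, pos_y_1 = 2, pos_z_1 = 3, height_1 = 1.5, pos_x_2 = 6, pos_y_2 = 1.5, pos_z_2 = 4.5, width_2 = 1.5, height_2 = 1.5, pos_x_3 = 2.5, pos_y_3 = 3.5, pos_z_3 = 0.5, width_3 = 1.5, depth_3 = 2.5, pos_x_4 = 1, pos_y_4 = 3, pos_z_4 = 1.5, height_4 = 2.5, pos_x_5 = 2, pos_y_5 = 1, pos_z_5 = 0.5, width_5 = 2.5, depth_5 = 1.5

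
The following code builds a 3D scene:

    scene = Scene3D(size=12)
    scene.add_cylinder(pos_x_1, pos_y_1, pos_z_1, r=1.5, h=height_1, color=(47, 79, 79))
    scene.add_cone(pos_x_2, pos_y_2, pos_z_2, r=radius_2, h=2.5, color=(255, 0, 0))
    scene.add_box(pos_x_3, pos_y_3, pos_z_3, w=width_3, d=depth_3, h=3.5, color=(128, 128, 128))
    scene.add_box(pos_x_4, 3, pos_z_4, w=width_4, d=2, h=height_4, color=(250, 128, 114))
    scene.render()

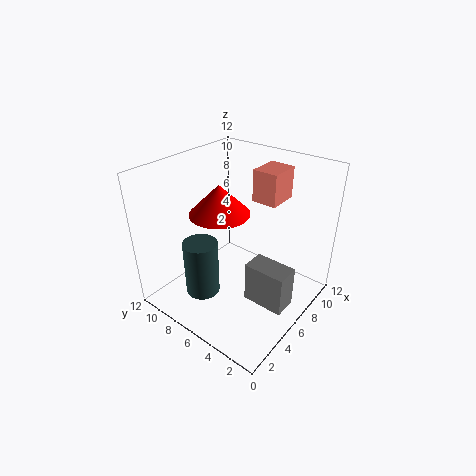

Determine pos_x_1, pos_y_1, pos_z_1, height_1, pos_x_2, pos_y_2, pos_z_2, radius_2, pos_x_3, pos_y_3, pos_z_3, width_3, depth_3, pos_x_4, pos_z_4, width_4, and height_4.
pos_x_1 = 4
pos_y_1 = 8.5
pos_z_1 = 0.5
height_1 = 5
pos_x_2 = 5.5
pos_y_2 = 7.5
pos_z_2 = 8
radius_2 = 2.5
pos_x_3 = 5
pos_y_3 = 1
pos_z_3 = 1
width_3 = 2
depth_3 = 3.5
pos_x_4 = 6.5
pos_z_4 = 9.5
width_4 = 2.5
height_4 = 2.5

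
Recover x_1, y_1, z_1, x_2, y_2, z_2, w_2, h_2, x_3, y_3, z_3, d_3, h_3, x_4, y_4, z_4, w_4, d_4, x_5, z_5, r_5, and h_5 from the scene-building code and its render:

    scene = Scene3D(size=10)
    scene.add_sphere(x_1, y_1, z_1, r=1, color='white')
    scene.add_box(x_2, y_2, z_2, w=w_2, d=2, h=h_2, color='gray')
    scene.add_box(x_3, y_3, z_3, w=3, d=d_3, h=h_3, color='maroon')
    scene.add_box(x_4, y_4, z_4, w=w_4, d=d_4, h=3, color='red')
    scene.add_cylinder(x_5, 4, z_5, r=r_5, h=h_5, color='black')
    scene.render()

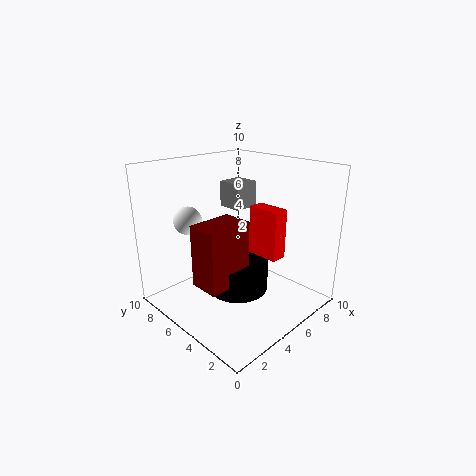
x_1 = 3
y_1 = 8
z_1 = 6
x_2 = 7
y_2 = 7
z_2 = 6
w_2 = 2
h_2 = 2
x_3 = 1
y_3 = 3
z_3 = 3
d_3 = 2
h_3 = 4
x_4 = 4
y_4 = 1
z_4 = 5
w_4 = 1
d_4 = 2
x_5 = 4
z_5 = 2
r_5 = 2
h_5 = 2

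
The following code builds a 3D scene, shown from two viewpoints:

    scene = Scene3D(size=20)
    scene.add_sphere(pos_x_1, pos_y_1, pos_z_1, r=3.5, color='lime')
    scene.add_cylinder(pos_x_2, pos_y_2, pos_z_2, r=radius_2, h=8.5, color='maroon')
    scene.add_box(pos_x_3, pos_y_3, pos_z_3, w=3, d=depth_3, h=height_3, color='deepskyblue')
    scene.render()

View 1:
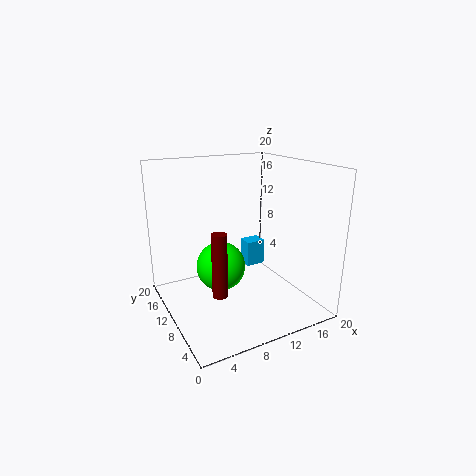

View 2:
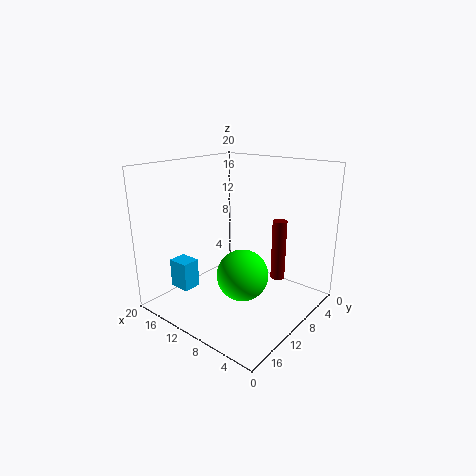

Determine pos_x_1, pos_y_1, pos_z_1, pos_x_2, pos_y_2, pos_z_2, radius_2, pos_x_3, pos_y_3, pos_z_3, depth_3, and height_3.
pos_x_1 = 8
pos_y_1 = 11.5
pos_z_1 = 5.5
pos_x_2 = 5.5
pos_y_2 = 6.5
pos_z_2 = 4
radius_2 = 1
pos_x_3 = 14
pos_y_3 = 14
pos_z_3 = 3
depth_3 = 2.5
height_3 = 4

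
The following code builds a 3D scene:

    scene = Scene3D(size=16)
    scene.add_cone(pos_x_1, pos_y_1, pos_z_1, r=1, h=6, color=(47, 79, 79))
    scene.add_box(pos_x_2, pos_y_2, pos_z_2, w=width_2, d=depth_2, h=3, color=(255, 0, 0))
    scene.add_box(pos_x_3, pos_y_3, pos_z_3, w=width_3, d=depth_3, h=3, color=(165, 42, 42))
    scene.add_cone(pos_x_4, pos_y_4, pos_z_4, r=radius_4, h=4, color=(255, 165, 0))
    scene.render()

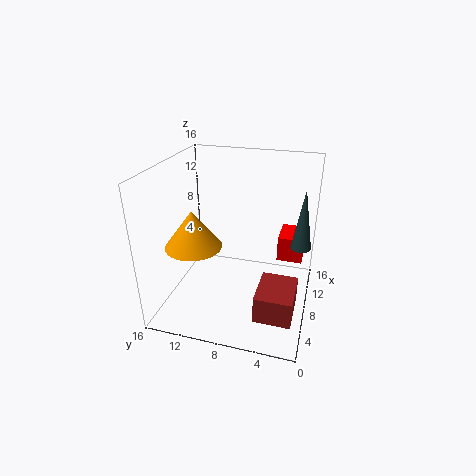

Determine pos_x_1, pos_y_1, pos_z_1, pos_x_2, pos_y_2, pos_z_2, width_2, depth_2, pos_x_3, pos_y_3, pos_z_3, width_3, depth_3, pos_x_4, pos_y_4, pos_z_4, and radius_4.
pos_x_1 = 6
pos_y_1 = 1
pos_z_1 = 9
pos_x_2 = 11
pos_y_2 = 1
pos_z_2 = 4
width_2 = 4
depth_2 = 3
pos_x_3 = 3
pos_y_3 = 1
pos_z_3 = 1
width_3 = 5
depth_3 = 4
pos_x_4 = 5
pos_y_4 = 12
pos_z_4 = 8
radius_4 = 3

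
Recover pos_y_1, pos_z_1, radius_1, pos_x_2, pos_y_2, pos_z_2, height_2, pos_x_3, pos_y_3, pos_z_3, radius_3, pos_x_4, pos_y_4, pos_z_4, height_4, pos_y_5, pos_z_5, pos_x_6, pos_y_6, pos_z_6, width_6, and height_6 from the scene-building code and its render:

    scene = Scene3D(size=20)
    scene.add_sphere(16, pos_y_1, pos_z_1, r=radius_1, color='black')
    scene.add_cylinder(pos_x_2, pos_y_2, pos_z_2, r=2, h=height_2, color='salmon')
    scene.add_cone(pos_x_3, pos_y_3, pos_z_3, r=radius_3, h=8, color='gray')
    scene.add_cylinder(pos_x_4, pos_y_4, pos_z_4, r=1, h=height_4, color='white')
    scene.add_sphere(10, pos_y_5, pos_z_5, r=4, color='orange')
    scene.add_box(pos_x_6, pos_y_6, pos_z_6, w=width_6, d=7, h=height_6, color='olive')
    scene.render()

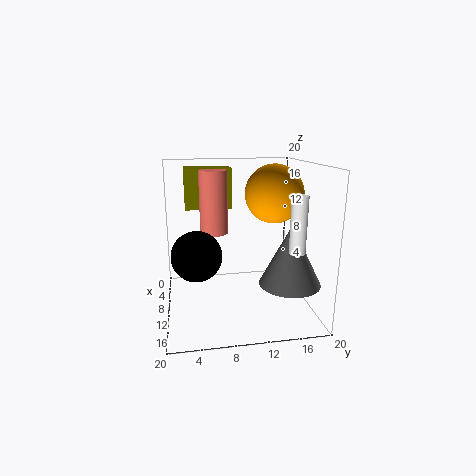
pos_y_1 = 4; pos_z_1 = 10; radius_1 = 3; pos_x_2 = 7; pos_y_2 = 7; pos_z_2 = 10; height_2 = 9; pos_x_3 = 15; pos_y_3 = 16; pos_z_3 = 5; radius_3 = 4; pos_x_4 = 17; pos_y_4 = 16; pos_z_4 = 10; height_4 = 7; pos_y_5 = 15; pos_z_5 = 16; pos_x_6 = 1; pos_y_6 = 3; pos_z_6 = 13; width_6 = 4; height_6 = 6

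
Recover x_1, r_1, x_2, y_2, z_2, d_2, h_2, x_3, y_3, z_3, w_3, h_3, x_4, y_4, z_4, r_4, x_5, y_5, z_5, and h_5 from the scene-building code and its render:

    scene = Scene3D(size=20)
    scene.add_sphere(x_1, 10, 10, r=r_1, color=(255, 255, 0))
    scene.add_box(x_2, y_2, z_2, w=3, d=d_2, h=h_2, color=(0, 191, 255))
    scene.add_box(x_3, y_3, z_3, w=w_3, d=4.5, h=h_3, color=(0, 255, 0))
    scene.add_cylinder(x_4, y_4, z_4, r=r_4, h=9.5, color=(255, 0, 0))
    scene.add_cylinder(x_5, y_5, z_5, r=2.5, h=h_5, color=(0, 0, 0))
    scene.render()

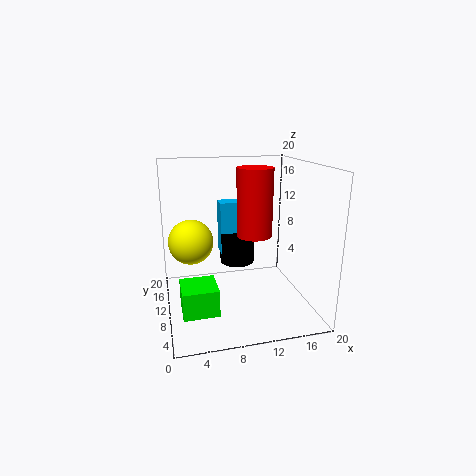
x_1 = 3.5
r_1 = 3
x_2 = 8
y_2 = 12
z_2 = 7
d_2 = 2.5
h_2 = 7.5
x_3 = 1.5
y_3 = 3
z_3 = 2.5
w_3 = 4.5
h_3 = 3.5
x_4 = 12.5
y_4 = 10.5
z_4 = 10
r_4 = 2.5
x_5 = 10.5
y_5 = 12.5
z_5 = 5.5
h_5 = 4.5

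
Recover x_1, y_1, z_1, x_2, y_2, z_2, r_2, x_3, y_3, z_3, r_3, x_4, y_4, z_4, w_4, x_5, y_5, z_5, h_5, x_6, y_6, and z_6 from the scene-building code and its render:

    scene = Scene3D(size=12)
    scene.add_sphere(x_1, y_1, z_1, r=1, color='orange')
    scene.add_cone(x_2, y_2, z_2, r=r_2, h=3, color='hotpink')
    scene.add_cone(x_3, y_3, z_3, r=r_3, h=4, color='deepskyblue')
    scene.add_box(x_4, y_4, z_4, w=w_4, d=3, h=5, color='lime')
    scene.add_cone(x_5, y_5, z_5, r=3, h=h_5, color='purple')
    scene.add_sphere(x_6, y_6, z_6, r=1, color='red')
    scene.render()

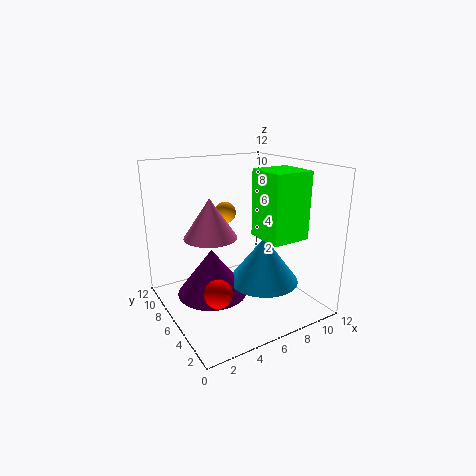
x_1 = 7
y_1 = 10
z_1 = 7
x_2 = 3
y_2 = 5
z_2 = 7
r_2 = 2
x_3 = 8
y_3 = 5
z_3 = 2
r_3 = 3
x_4 = 6
y_4 = 1
z_4 = 7
w_4 = 3
x_5 = 4
y_5 = 7
z_5 = 1
h_5 = 4
x_6 = 2
y_6 = 2
z_6 = 4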